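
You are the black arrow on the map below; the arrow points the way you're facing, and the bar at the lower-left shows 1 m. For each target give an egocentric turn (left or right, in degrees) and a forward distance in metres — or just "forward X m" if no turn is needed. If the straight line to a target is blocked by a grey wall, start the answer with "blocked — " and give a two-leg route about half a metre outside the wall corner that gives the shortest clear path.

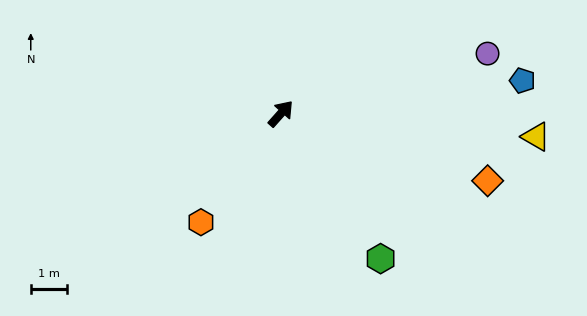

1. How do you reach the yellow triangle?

turn right 53°, forward 7.1 m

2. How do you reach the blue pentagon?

turn right 41°, forward 6.8 m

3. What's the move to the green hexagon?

turn right 104°, forward 4.9 m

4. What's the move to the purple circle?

turn right 32°, forward 6.0 m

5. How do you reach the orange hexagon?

turn right 175°, forward 3.7 m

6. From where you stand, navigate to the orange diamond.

turn right 66°, forward 6.0 m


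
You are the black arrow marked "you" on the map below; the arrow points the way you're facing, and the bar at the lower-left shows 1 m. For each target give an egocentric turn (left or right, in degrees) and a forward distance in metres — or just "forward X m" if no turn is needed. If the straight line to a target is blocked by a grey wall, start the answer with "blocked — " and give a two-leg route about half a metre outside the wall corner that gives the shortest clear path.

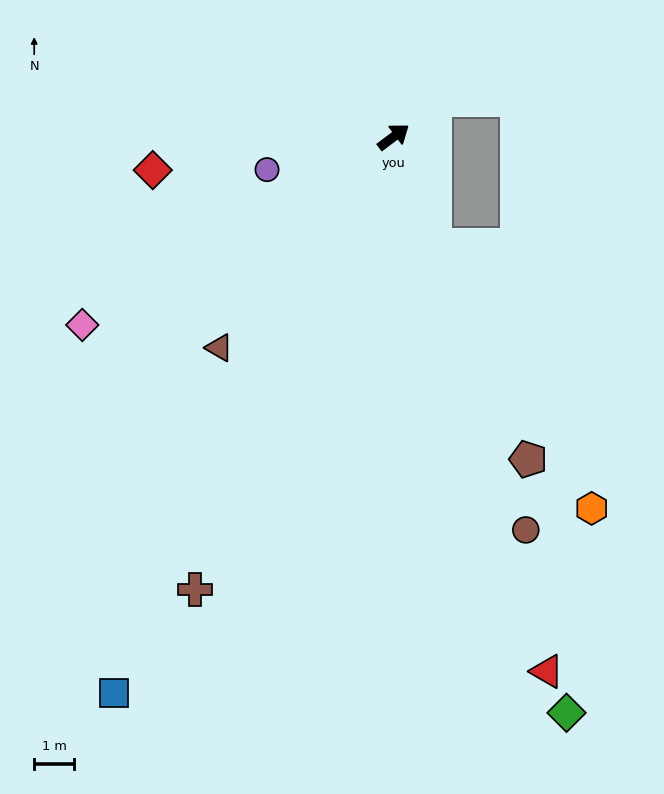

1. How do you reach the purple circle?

turn left 158°, forward 3.3 m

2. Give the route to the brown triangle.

turn right 166°, forward 6.9 m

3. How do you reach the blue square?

turn right 154°, forward 15.6 m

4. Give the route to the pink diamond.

turn left 174°, forward 9.1 m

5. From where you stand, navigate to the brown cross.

turn right 151°, forward 12.4 m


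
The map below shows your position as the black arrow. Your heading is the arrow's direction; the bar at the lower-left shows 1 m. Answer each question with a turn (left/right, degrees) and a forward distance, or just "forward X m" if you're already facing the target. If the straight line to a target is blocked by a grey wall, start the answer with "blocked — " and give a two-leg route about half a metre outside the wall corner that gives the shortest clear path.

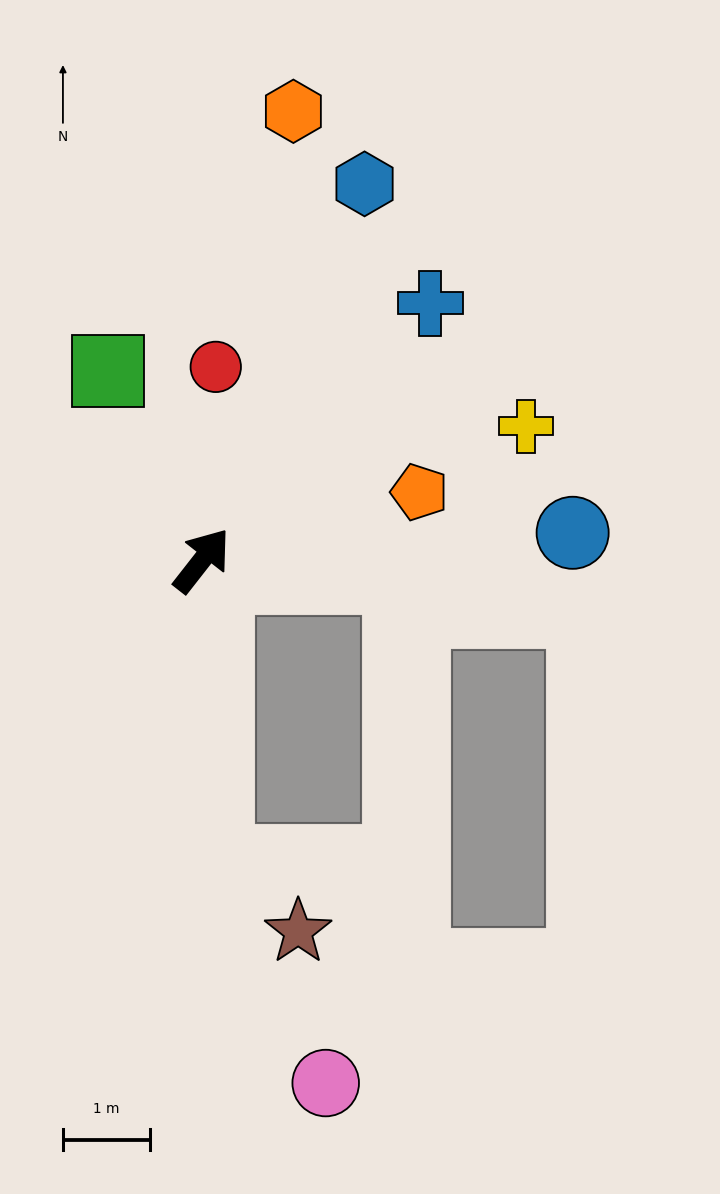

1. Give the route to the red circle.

turn left 34°, forward 2.2 m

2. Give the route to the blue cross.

turn right 4°, forward 4.0 m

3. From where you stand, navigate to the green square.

turn left 64°, forward 2.4 m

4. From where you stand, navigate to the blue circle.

turn right 48°, forward 4.3 m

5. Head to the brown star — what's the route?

blocked — turn right 139°, forward 3.5 m, then turn left 47°, forward 1.2 m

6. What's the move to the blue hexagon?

turn left 15°, forward 4.7 m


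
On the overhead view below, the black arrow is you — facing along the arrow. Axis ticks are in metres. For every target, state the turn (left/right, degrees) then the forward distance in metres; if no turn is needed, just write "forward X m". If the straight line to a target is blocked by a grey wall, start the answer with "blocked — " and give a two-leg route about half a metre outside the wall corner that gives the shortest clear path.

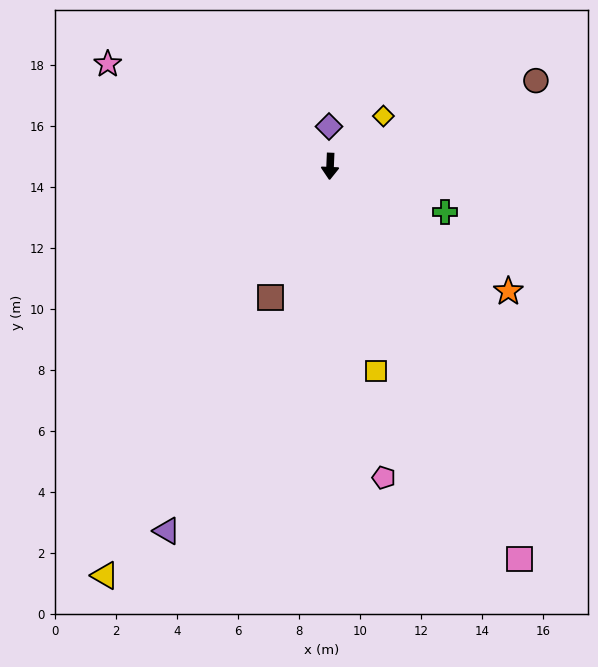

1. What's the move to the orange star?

turn left 57°, forward 7.1 m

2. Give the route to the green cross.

turn left 71°, forward 4.1 m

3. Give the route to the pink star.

turn right 112°, forward 8.0 m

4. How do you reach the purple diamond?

turn right 176°, forward 1.3 m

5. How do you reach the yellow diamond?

turn left 136°, forward 2.4 m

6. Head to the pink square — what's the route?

turn left 28°, forward 14.3 m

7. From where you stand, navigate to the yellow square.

turn left 15°, forward 6.9 m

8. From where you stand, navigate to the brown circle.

turn left 115°, forward 7.3 m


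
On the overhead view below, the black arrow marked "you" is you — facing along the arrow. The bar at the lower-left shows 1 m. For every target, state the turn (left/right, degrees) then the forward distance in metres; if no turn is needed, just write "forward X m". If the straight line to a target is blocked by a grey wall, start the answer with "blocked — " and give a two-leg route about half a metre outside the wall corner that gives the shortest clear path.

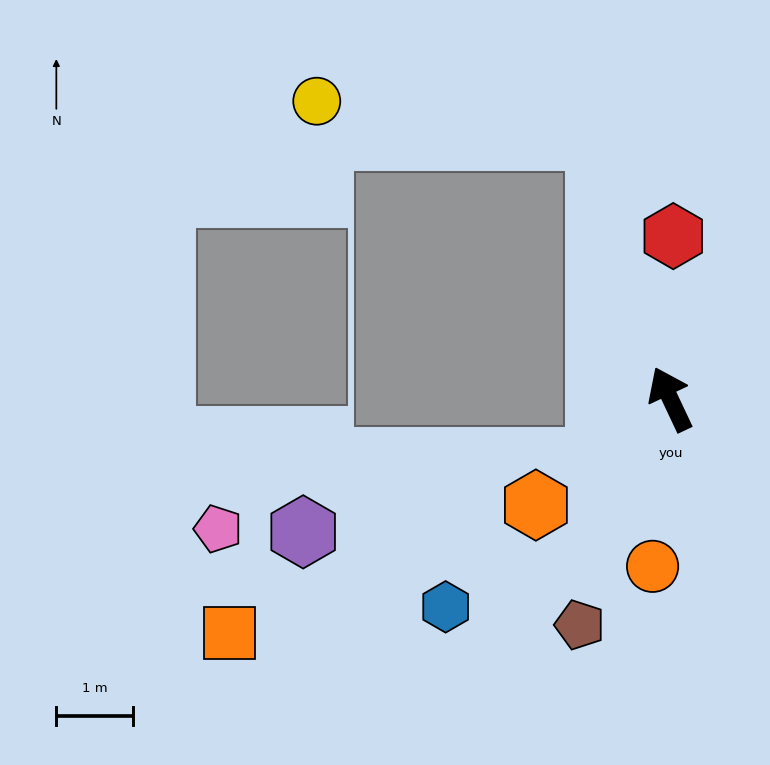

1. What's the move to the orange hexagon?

turn left 103°, forward 2.2 m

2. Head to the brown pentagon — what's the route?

turn left 133°, forward 3.2 m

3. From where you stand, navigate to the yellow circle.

blocked — turn right 10°, forward 3.5 m, then turn left 67°, forward 3.7 m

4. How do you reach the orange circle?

turn left 149°, forward 2.2 m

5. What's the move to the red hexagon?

turn right 26°, forward 2.1 m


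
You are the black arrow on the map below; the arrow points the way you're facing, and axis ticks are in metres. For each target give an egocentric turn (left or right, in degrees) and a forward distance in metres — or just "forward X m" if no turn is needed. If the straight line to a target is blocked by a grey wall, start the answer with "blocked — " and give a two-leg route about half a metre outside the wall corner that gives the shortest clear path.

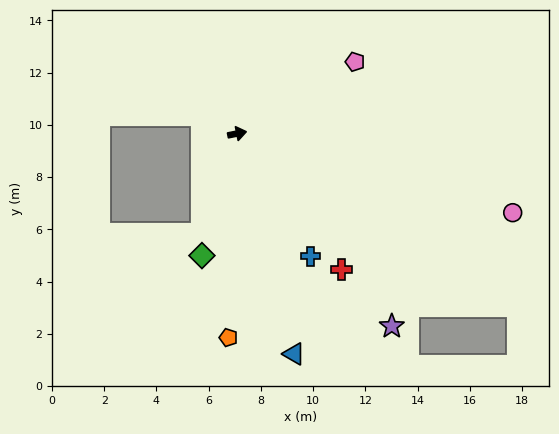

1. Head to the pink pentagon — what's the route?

turn left 20°, forward 5.3 m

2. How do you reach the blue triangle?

turn right 87°, forward 8.7 m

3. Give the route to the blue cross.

turn right 70°, forward 5.5 m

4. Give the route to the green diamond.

turn right 117°, forward 4.9 m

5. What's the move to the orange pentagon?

turn right 104°, forward 7.8 m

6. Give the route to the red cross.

turn right 64°, forward 6.6 m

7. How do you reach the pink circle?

turn right 27°, forward 11.0 m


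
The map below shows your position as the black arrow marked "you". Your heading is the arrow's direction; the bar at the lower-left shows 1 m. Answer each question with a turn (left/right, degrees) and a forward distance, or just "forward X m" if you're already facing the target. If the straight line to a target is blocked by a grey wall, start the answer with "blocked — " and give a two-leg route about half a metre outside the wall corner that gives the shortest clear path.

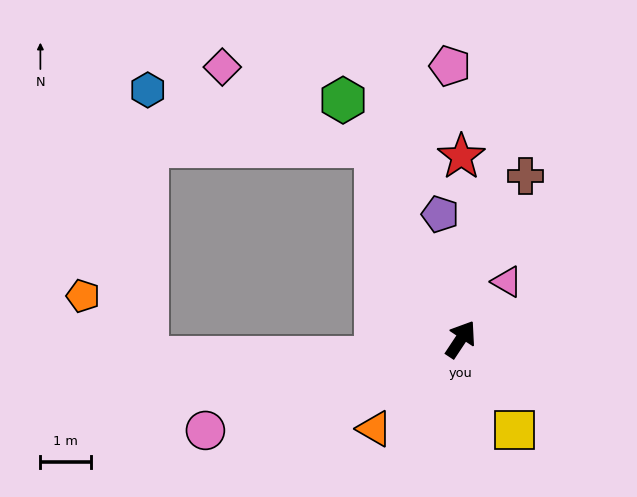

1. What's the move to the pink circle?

turn left 143°, forward 5.4 m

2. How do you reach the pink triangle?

turn right 5°, forward 1.5 m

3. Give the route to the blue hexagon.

blocked — turn left 57°, forward 4.2 m, then turn left 53°, forward 4.7 m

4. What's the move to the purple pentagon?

turn left 43°, forward 2.5 m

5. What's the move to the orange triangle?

turn left 170°, forward 2.5 m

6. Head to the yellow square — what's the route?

turn right 116°, forward 2.1 m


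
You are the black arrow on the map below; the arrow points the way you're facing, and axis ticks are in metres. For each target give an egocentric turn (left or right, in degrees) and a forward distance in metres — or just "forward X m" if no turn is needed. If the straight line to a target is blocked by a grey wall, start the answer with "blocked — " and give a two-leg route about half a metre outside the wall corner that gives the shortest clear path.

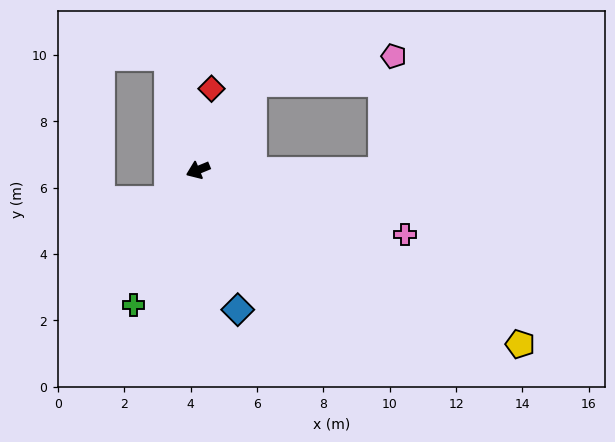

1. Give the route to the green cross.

turn left 42°, forward 4.5 m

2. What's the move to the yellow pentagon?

turn left 129°, forward 11.0 m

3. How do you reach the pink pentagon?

blocked — turn right 145°, forward 3.1 m, then turn right 47°, forward 4.3 m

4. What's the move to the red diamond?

turn right 122°, forward 2.5 m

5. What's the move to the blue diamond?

turn left 84°, forward 4.4 m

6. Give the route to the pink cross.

turn left 140°, forward 6.5 m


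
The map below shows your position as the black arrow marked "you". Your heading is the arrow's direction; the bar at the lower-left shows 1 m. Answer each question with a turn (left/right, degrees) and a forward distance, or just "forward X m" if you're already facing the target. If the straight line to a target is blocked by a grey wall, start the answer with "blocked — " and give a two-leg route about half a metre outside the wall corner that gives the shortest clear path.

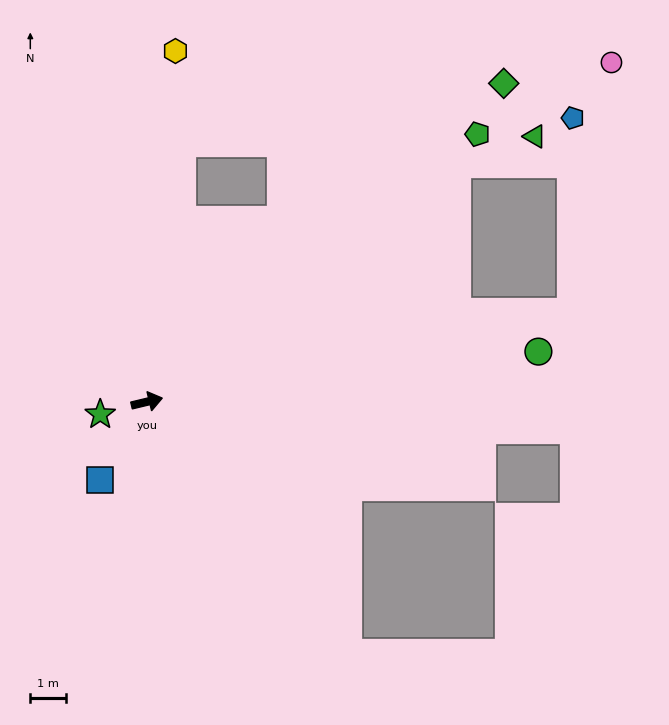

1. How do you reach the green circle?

turn right 6°, forward 11.2 m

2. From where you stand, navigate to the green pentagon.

turn left 25°, forward 12.0 m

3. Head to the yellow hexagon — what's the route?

turn left 72°, forward 9.9 m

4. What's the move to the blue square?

turn right 134°, forward 2.6 m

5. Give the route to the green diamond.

turn left 28°, forward 13.5 m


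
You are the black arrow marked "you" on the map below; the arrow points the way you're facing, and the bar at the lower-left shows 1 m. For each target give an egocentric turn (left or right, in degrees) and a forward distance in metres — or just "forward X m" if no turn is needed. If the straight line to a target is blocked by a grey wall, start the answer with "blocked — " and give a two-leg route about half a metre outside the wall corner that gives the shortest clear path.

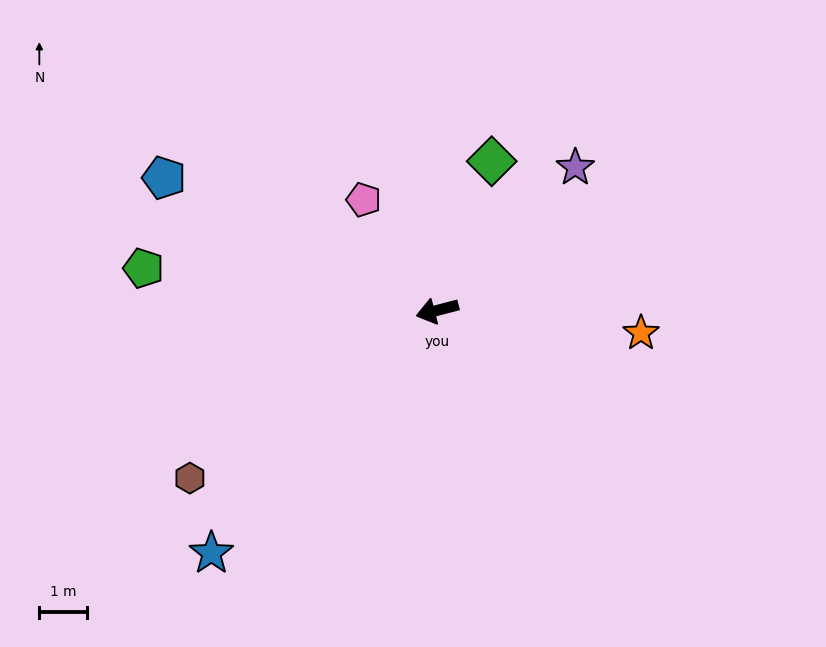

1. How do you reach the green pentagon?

turn right 23°, forward 6.3 m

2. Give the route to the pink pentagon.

turn right 71°, forward 2.8 m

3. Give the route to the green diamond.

turn right 125°, forward 3.4 m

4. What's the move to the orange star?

turn left 159°, forward 4.3 m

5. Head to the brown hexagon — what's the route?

turn left 20°, forward 6.3 m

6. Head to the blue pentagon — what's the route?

turn right 41°, forward 6.4 m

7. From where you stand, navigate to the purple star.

turn right 149°, forward 4.2 m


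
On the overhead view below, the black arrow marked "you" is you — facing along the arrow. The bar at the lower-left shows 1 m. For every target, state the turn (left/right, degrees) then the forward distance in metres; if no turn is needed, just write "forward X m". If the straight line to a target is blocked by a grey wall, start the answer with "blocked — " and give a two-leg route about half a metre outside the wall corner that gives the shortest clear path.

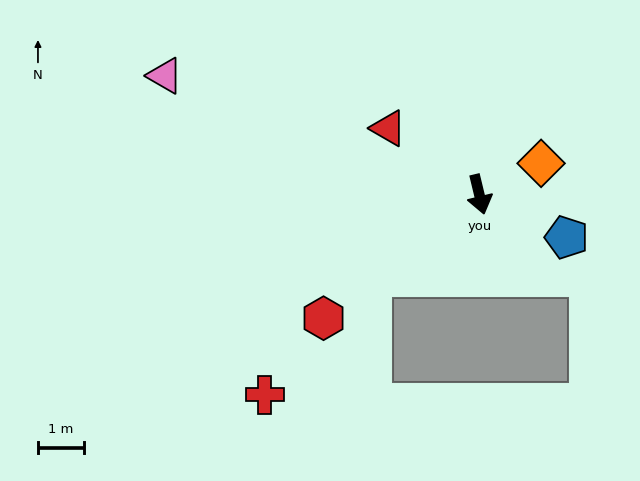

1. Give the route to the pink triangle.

turn right 124°, forward 7.3 m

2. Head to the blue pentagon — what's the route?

turn left 50°, forward 2.1 m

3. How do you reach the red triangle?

turn right 140°, forward 2.5 m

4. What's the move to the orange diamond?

turn left 103°, forward 1.5 m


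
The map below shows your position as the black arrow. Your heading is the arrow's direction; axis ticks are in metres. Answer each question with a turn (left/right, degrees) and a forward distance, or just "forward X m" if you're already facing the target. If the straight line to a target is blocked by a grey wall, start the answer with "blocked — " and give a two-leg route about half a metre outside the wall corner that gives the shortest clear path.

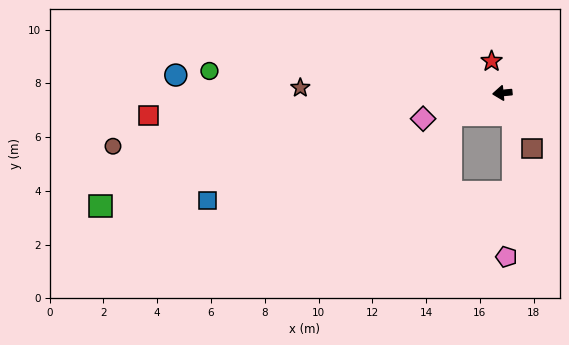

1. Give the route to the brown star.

turn right 7°, forward 7.5 m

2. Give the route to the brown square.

turn left 113°, forward 2.3 m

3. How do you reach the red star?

turn right 77°, forward 1.2 m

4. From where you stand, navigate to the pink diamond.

turn left 12°, forward 3.1 m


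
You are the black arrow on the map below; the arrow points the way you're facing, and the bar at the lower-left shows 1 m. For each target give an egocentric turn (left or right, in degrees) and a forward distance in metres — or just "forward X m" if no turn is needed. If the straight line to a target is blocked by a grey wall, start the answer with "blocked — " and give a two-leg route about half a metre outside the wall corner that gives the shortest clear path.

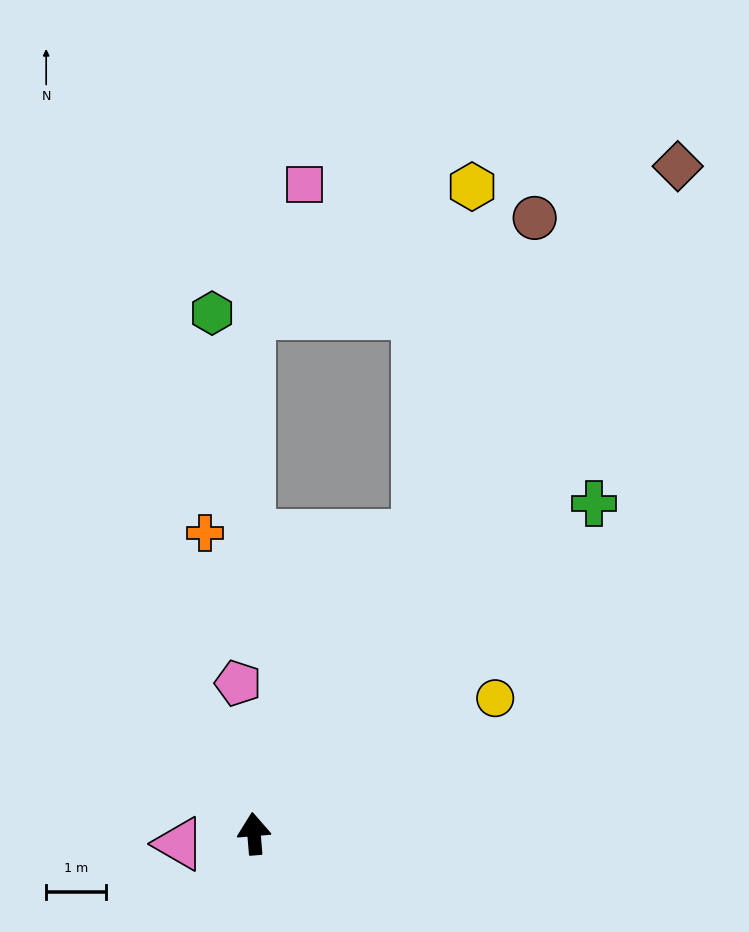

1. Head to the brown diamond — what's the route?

turn right 37°, forward 13.2 m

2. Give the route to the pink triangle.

turn left 93°, forward 1.3 m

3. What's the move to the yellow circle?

turn right 65°, forward 4.6 m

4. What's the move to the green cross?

turn right 51°, forward 7.9 m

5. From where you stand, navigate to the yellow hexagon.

blocked — turn right 33°, forward 5.7 m, then turn left 19°, forward 5.9 m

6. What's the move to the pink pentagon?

forward 2.5 m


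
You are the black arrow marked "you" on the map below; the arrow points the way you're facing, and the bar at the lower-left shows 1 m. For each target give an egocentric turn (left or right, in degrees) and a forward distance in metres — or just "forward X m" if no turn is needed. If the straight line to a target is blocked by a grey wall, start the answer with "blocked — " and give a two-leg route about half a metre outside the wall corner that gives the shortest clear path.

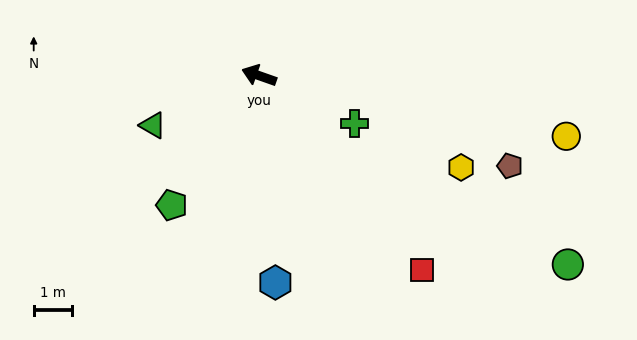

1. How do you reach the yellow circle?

turn right 172°, forward 8.2 m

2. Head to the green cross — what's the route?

turn left 173°, forward 2.8 m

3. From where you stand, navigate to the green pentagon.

turn left 75°, forward 4.1 m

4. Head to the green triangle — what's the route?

turn left 44°, forward 3.1 m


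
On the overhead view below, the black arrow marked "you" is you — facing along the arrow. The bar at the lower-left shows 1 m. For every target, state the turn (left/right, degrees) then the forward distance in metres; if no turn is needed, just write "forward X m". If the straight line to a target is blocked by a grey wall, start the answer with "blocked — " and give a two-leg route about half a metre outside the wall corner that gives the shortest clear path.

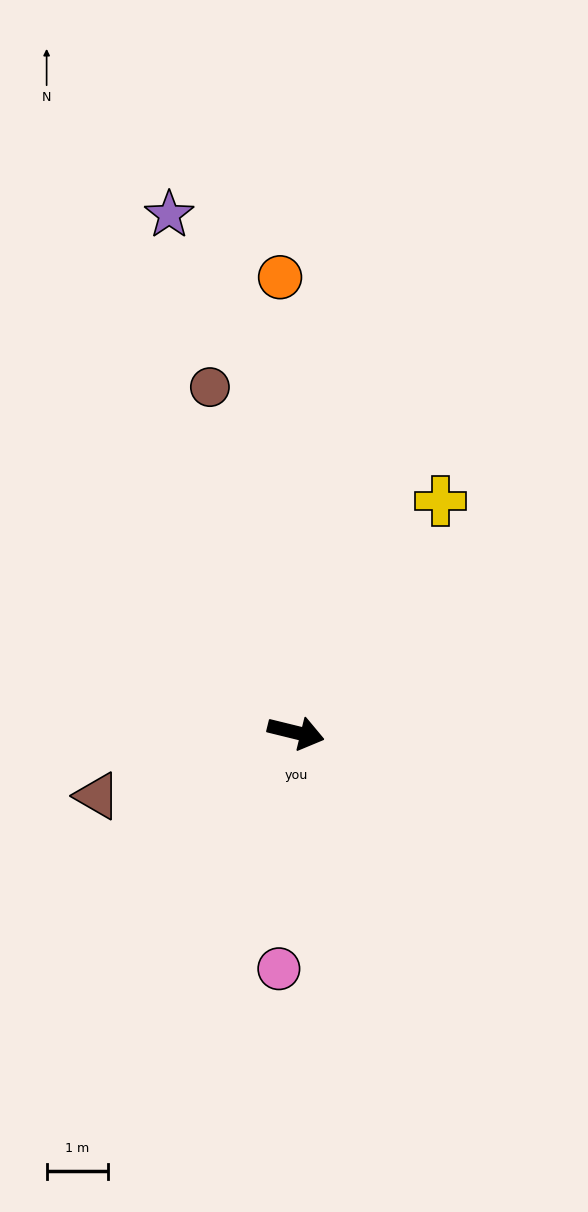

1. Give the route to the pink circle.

turn right 80°, forward 3.9 m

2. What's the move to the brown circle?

turn left 118°, forward 5.8 m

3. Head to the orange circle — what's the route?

turn left 106°, forward 7.5 m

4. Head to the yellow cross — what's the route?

turn left 72°, forward 4.5 m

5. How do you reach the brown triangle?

turn right 149°, forward 3.4 m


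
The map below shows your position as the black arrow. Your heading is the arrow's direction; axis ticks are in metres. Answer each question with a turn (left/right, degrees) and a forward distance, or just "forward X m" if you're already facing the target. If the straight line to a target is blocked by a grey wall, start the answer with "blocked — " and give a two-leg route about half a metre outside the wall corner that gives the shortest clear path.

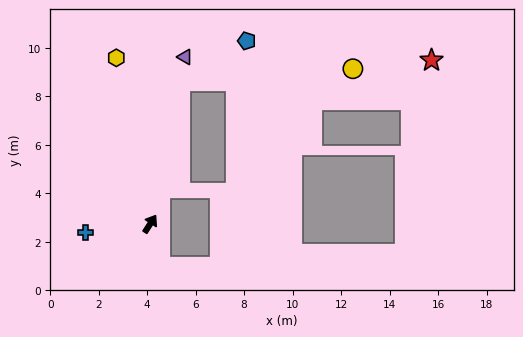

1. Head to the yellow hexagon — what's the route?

turn left 44°, forward 7.0 m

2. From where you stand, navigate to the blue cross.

turn left 131°, forward 2.7 m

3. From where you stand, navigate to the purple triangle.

turn left 21°, forward 7.0 m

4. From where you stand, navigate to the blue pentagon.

blocked — turn left 21°, forward 6.0 m, then turn right 47°, forward 3.2 m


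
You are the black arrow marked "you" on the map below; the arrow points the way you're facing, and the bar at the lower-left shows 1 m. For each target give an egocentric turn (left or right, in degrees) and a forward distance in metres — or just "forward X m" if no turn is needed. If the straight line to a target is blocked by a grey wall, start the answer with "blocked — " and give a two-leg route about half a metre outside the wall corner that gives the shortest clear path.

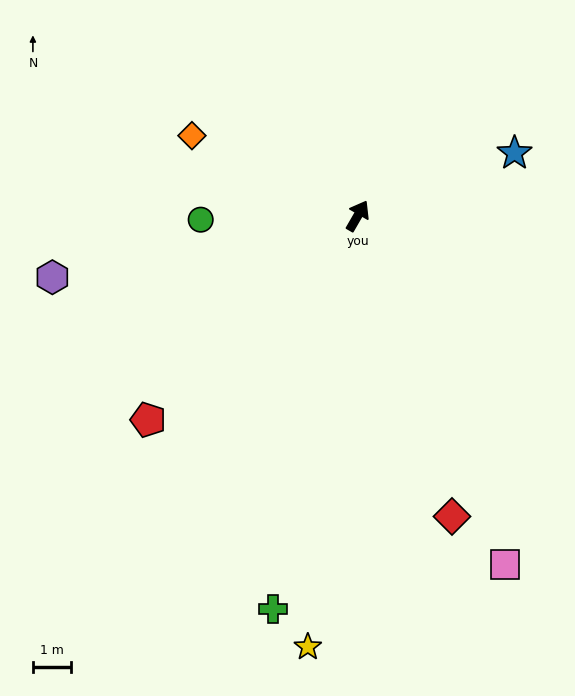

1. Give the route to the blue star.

turn right 38°, forward 4.4 m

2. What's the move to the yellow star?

turn right 157°, forward 11.3 m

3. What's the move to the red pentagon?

turn left 164°, forward 7.6 m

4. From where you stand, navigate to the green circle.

turn left 121°, forward 4.1 m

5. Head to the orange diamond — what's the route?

turn left 94°, forward 4.8 m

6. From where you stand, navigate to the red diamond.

turn right 133°, forward 8.2 m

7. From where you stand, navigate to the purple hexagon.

turn left 131°, forward 8.1 m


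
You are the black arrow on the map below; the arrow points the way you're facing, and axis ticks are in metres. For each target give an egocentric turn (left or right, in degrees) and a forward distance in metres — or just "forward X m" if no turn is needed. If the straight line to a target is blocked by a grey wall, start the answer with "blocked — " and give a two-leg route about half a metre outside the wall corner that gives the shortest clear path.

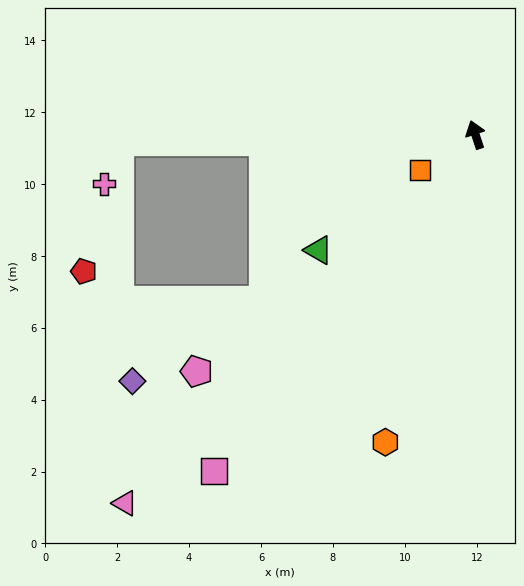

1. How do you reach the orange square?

turn left 104°, forward 1.8 m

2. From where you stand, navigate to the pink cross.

blocked — turn left 73°, forward 9.9 m, then turn left 69°, forward 1.3 m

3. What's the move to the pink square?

turn left 124°, forward 11.8 m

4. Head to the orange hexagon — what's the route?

turn left 145°, forward 8.9 m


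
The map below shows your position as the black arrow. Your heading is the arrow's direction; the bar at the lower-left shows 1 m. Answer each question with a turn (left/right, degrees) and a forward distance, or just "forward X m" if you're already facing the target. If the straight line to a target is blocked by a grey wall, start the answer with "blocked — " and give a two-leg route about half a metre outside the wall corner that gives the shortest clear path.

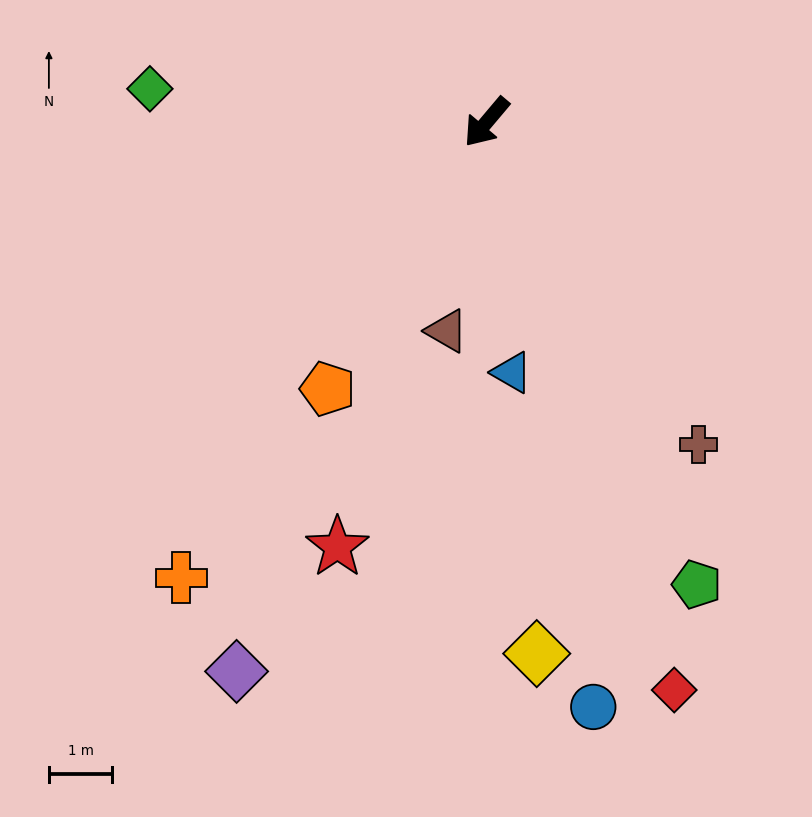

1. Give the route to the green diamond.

turn right 56°, forward 5.3 m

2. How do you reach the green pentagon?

turn left 65°, forward 8.0 m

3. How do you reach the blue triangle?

turn left 46°, forward 4.0 m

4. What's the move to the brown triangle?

turn left 29°, forward 3.4 m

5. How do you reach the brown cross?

turn left 73°, forward 6.1 m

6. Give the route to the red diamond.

turn left 58°, forward 9.4 m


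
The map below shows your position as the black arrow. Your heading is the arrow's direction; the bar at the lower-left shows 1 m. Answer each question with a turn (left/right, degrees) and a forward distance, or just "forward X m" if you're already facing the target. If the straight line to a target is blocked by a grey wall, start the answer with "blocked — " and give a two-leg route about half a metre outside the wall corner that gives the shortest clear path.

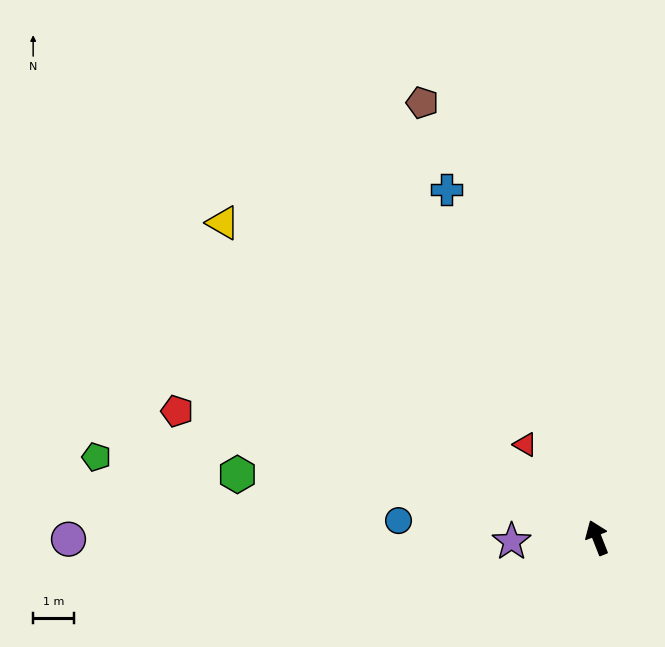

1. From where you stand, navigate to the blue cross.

forward 9.4 m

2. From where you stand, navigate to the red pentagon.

turn left 52°, forward 10.8 m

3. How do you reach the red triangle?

turn left 16°, forward 2.9 m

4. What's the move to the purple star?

turn left 71°, forward 2.1 m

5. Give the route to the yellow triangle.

turn left 28°, forward 12.1 m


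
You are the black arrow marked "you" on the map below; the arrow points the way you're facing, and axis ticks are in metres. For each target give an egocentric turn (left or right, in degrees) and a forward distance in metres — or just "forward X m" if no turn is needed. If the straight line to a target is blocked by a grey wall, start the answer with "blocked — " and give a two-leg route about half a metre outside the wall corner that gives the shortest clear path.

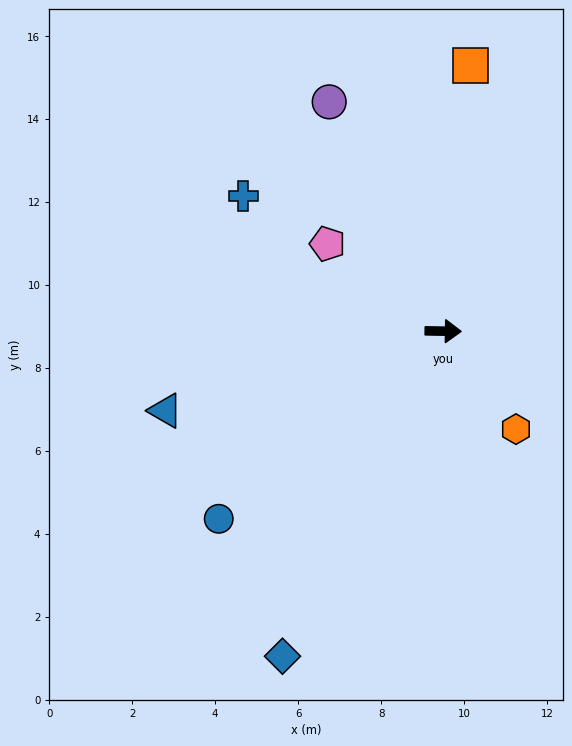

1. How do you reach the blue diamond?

turn right 115°, forward 8.7 m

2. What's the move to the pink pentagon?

turn left 144°, forward 3.5 m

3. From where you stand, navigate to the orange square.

turn left 85°, forward 6.4 m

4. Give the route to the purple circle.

turn left 117°, forward 6.2 m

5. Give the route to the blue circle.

turn right 139°, forward 7.1 m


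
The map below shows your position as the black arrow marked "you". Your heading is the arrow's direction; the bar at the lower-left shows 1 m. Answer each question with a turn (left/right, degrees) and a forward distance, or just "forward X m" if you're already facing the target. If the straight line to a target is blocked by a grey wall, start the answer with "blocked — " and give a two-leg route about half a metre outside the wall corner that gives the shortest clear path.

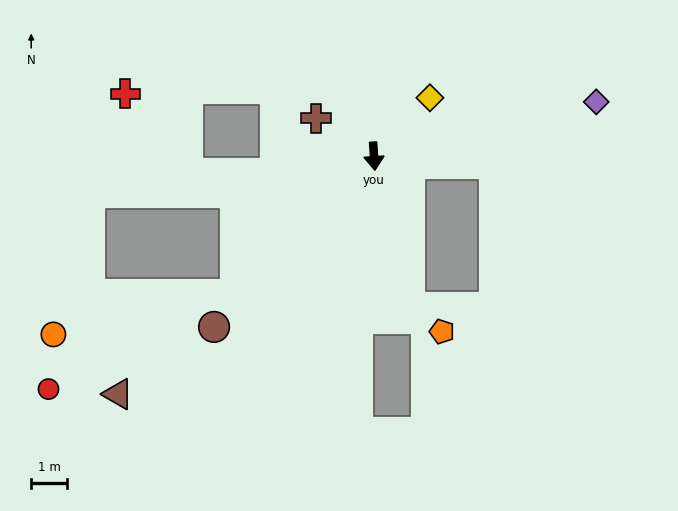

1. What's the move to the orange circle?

blocked — turn right 49°, forward 5.4 m, then turn right 32°, forward 5.2 m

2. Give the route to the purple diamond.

turn left 100°, forward 6.3 m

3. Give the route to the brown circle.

turn right 47°, forward 6.5 m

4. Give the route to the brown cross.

turn right 127°, forward 1.9 m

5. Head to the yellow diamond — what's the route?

turn left 133°, forward 2.2 m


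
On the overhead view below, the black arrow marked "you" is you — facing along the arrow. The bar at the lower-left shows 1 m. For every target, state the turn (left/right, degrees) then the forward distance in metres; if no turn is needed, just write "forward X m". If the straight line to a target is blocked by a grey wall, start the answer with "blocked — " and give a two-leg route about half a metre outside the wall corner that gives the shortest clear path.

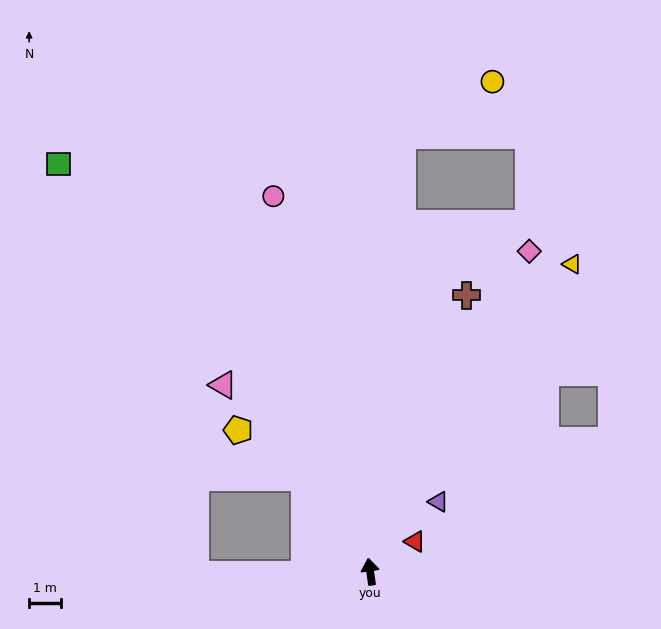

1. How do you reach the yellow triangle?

turn right 41°, forward 11.5 m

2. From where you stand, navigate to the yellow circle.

blocked — turn right 12°, forward 13.6 m, then turn right 55°, forward 3.3 m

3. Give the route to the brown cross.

turn right 27°, forward 9.1 m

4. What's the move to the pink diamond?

turn right 34°, forward 11.1 m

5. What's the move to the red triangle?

turn right 64°, forward 1.7 m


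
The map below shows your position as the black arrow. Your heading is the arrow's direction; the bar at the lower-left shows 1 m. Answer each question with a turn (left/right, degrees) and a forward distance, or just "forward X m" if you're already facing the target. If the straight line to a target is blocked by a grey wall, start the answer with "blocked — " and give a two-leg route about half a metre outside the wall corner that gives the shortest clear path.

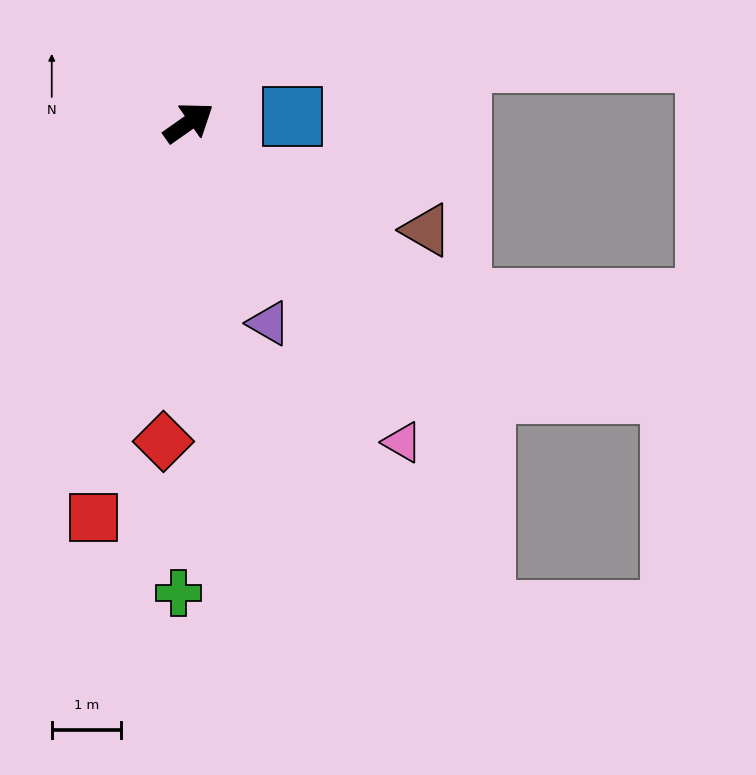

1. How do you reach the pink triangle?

turn right 91°, forward 5.6 m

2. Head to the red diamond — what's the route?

turn right 130°, forward 4.6 m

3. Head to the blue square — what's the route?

turn right 32°, forward 1.5 m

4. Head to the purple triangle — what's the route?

turn right 103°, forward 3.1 m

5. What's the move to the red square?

turn right 139°, forward 5.9 m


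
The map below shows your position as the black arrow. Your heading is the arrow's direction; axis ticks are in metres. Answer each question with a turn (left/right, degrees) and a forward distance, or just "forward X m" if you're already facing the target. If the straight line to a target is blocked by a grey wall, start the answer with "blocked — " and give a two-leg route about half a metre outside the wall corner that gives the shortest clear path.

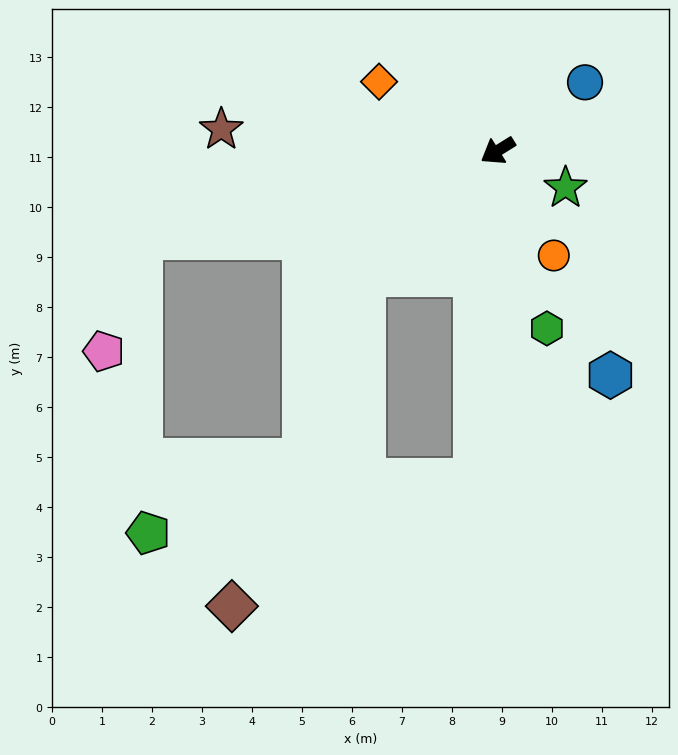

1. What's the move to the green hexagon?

turn left 74°, forward 3.7 m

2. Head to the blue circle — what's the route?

turn right 174°, forward 2.2 m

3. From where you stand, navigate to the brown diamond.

blocked — turn left 54°, forward 6.6 m, then turn right 58°, forward 5.5 m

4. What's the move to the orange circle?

turn left 86°, forward 2.4 m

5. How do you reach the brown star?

turn right 36°, forward 5.6 m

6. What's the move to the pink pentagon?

blocked — turn right 18°, forward 7.3 m, then turn left 58°, forward 2.4 m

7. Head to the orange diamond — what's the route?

turn right 62°, forward 2.7 m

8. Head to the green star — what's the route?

turn left 119°, forward 1.5 m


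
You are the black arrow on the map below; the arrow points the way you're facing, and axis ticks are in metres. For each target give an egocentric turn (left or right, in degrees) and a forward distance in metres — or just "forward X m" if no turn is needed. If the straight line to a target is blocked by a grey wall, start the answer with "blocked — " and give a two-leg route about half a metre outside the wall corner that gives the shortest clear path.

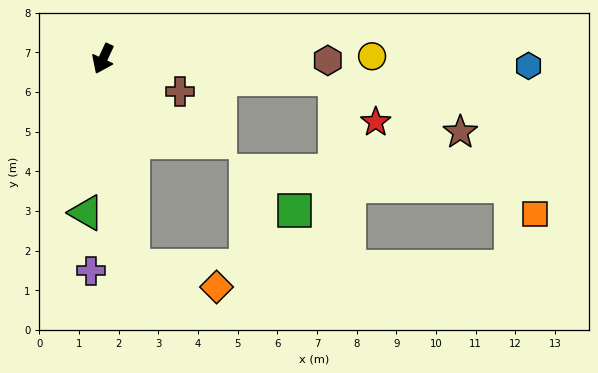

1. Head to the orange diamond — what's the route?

blocked — turn left 33°, forward 5.3 m, then turn left 68°, forward 2.2 m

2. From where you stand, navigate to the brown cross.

turn left 92°, forward 2.1 m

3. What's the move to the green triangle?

turn left 19°, forward 3.9 m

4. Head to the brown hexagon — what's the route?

turn left 114°, forward 5.7 m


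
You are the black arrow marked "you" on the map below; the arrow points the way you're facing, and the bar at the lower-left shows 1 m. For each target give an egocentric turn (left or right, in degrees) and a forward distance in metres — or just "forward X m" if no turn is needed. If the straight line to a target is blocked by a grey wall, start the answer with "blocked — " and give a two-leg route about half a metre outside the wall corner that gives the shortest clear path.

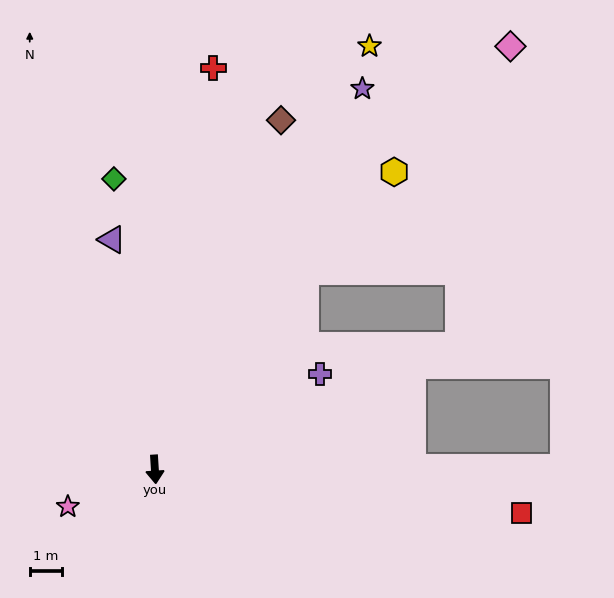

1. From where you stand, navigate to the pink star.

turn right 70°, forward 3.0 m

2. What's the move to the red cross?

turn left 168°, forward 12.7 m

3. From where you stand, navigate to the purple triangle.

turn right 173°, forward 7.3 m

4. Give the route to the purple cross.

turn left 116°, forward 6.0 m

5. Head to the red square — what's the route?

turn left 80°, forward 11.5 m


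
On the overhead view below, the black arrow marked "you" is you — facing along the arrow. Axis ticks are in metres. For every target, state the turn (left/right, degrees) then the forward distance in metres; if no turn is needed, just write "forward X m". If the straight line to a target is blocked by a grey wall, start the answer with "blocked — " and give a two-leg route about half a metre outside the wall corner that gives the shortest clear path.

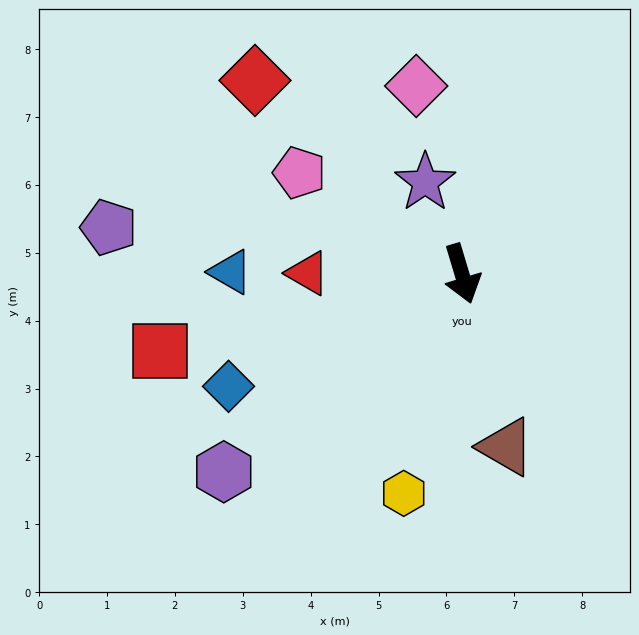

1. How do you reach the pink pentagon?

turn right 139°, forward 2.8 m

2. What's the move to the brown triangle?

turn right 2°, forward 2.6 m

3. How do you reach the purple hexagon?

turn right 67°, forward 4.6 m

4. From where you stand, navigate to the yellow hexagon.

turn right 32°, forward 3.3 m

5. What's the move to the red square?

turn right 92°, forward 4.6 m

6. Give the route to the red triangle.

turn right 107°, forward 2.3 m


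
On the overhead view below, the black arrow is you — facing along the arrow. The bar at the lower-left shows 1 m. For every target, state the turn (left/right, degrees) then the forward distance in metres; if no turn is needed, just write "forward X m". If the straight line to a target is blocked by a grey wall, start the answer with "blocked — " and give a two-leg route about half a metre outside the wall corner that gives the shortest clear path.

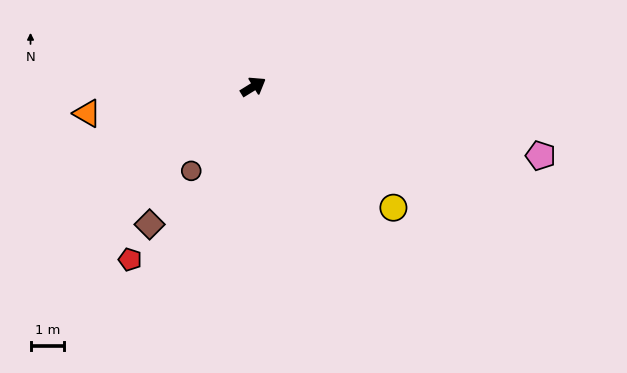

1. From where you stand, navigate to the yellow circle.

turn right 72°, forward 5.6 m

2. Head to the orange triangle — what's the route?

turn left 157°, forward 5.0 m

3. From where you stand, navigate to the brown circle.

turn right 158°, forward 3.1 m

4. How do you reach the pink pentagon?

turn right 45°, forward 8.9 m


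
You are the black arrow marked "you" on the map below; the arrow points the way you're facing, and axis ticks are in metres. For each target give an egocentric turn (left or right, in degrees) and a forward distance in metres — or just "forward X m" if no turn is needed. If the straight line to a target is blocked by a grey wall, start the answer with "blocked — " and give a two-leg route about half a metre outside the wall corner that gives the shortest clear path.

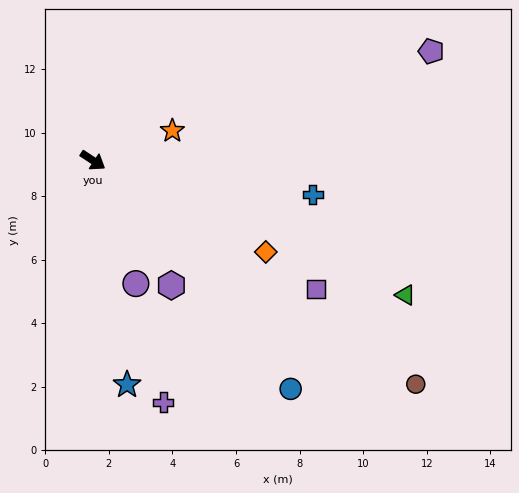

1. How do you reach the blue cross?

turn left 25°, forward 7.0 m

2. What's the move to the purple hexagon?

turn right 25°, forward 4.6 m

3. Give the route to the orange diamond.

turn left 5°, forward 6.2 m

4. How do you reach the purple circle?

turn right 37°, forward 4.1 m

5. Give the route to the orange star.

turn left 54°, forward 2.7 m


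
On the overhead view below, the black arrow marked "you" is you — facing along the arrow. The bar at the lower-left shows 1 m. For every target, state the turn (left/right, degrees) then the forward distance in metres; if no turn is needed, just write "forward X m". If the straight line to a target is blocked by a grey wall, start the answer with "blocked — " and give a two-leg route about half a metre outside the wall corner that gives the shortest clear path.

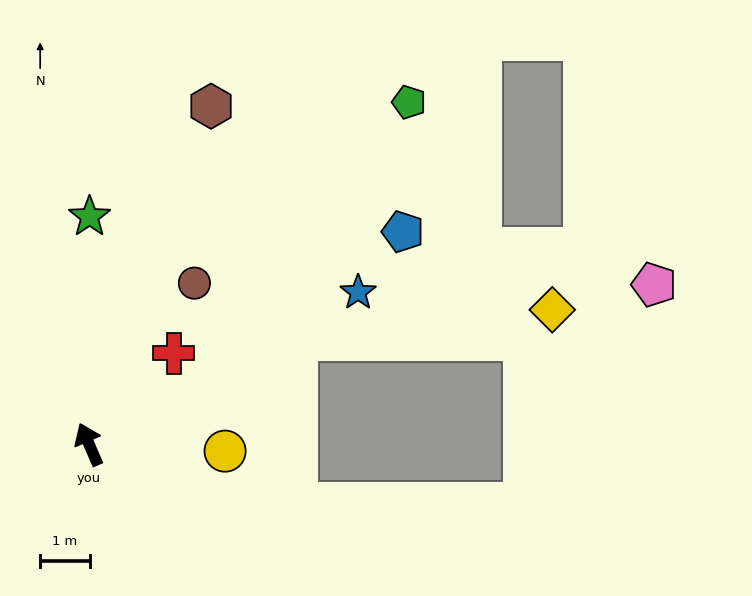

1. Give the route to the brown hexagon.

turn right 43°, forward 7.2 m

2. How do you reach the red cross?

turn right 66°, forward 2.5 m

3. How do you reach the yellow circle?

turn right 116°, forward 2.7 m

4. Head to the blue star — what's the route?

turn right 84°, forward 6.2 m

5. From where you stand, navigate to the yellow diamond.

blocked — turn right 87°, forward 4.7 m, then turn right 20°, forward 5.2 m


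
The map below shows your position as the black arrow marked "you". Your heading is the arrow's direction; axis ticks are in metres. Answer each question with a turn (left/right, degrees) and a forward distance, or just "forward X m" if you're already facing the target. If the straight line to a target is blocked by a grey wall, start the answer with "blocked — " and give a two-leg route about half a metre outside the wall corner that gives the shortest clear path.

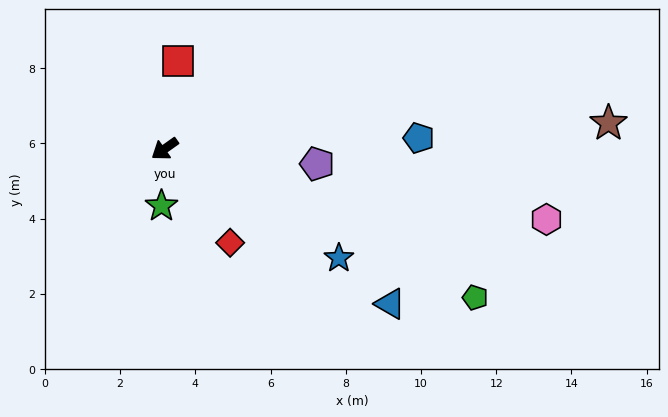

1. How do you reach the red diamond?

turn left 90°, forward 3.0 m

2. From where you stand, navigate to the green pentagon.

turn left 119°, forward 9.2 m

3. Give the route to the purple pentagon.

turn left 139°, forward 4.1 m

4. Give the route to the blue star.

turn left 113°, forward 5.5 m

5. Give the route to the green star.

turn left 51°, forward 1.5 m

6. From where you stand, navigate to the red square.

turn right 134°, forward 2.4 m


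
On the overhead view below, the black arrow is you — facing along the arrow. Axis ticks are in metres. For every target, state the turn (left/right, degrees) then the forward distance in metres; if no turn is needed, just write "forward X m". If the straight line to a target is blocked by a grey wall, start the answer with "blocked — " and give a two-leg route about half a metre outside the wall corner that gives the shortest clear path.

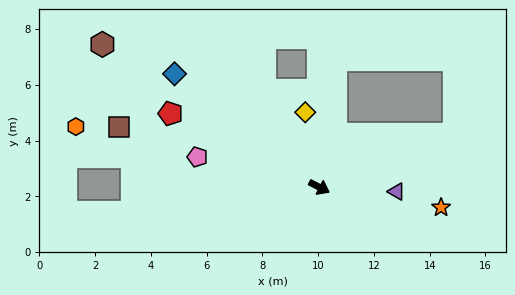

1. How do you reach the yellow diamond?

turn left 128°, forward 2.7 m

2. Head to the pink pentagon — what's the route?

turn right 167°, forward 4.5 m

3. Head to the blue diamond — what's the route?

turn left 169°, forward 6.6 m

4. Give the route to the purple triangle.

turn left 24°, forward 2.8 m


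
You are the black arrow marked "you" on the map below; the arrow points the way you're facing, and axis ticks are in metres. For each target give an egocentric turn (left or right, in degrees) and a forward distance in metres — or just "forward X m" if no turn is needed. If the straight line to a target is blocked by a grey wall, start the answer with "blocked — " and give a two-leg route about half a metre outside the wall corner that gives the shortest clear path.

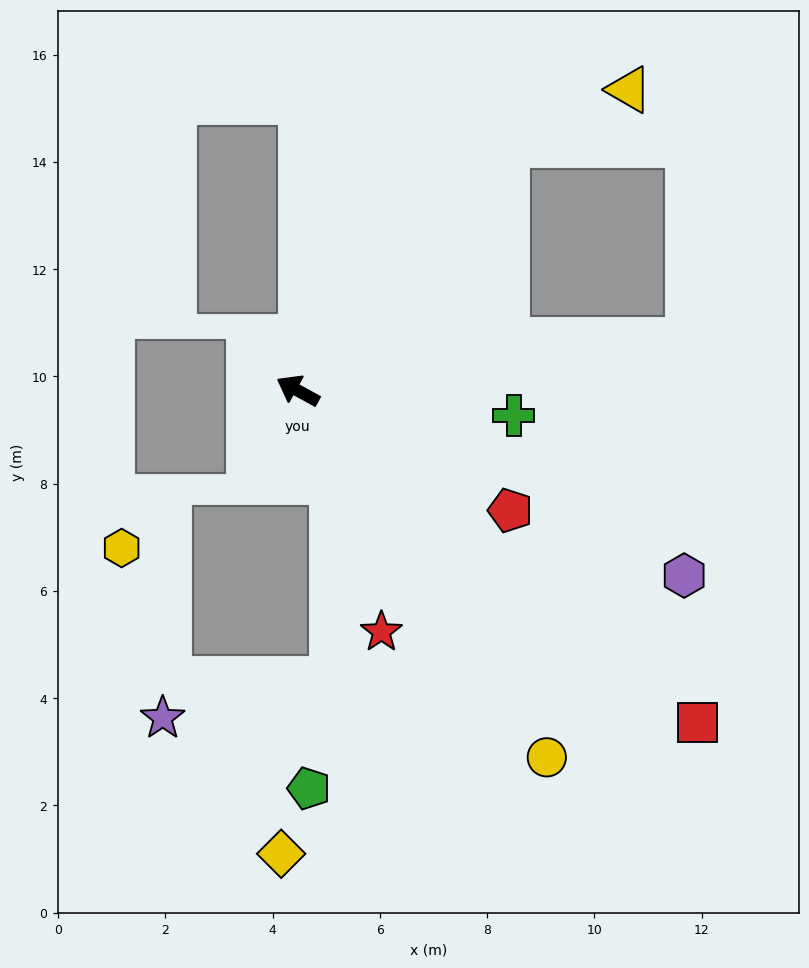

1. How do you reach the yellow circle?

turn left 153°, forward 8.3 m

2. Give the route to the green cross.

turn right 158°, forward 4.1 m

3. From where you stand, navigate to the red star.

turn left 138°, forward 4.8 m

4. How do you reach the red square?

turn left 169°, forward 9.7 m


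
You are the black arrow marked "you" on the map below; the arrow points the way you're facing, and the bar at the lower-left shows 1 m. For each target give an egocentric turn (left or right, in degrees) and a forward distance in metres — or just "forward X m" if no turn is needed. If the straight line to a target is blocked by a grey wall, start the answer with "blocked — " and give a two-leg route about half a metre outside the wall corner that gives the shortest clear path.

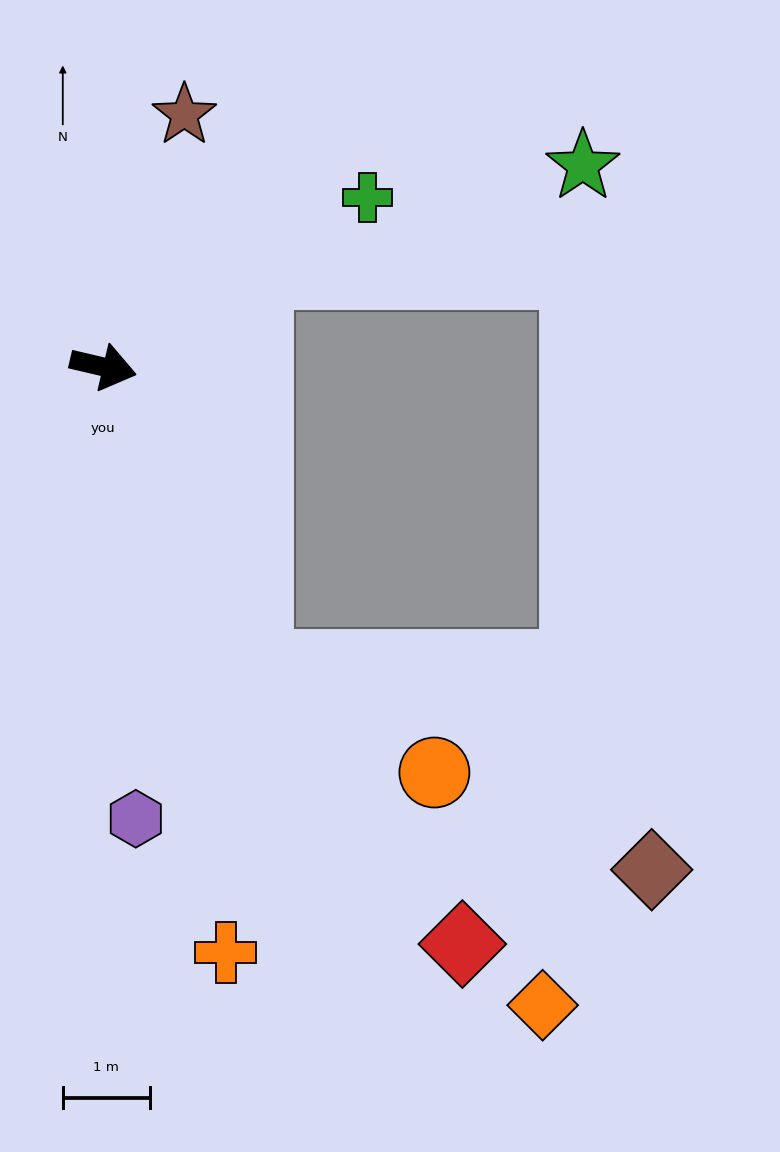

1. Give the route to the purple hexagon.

turn right 73°, forward 5.2 m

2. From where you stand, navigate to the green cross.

turn left 46°, forward 3.6 m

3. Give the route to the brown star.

turn left 85°, forward 3.1 m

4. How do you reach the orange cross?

turn right 65°, forward 6.9 m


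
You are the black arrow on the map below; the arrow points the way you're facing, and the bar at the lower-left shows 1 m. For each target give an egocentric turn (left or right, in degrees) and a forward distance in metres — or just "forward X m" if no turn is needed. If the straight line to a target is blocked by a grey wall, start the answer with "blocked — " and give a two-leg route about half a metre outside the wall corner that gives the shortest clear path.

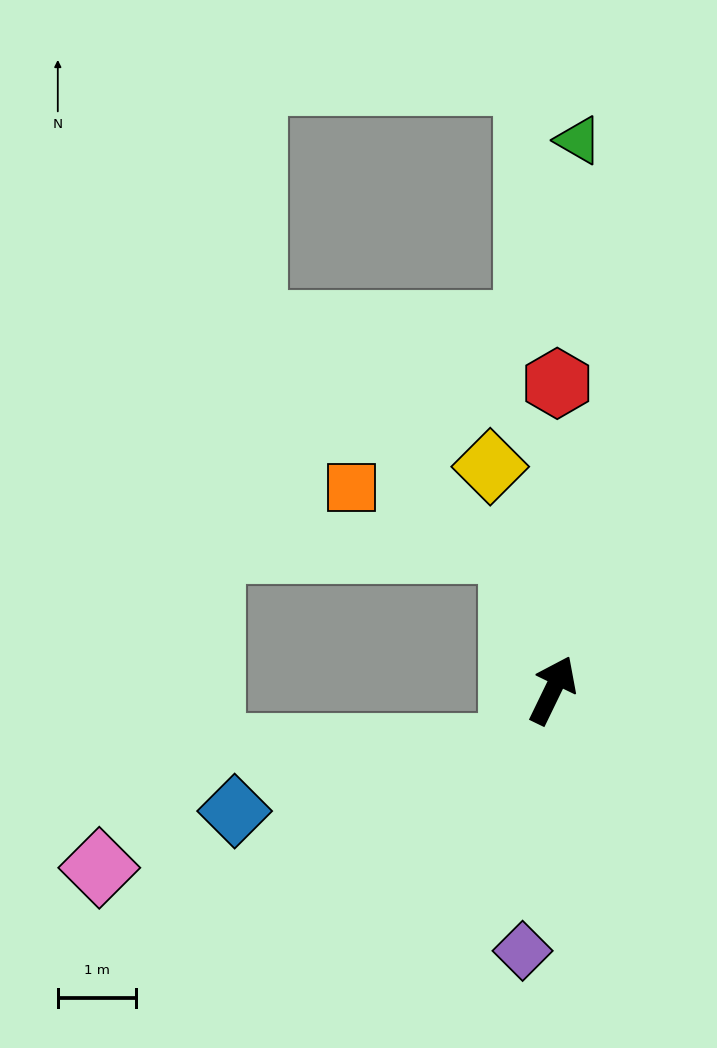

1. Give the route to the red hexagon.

turn left 25°, forward 3.9 m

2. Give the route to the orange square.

blocked — turn left 42°, forward 1.9 m, then turn left 53°, forward 2.2 m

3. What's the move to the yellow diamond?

turn left 41°, forward 3.0 m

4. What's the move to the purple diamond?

turn right 161°, forward 3.3 m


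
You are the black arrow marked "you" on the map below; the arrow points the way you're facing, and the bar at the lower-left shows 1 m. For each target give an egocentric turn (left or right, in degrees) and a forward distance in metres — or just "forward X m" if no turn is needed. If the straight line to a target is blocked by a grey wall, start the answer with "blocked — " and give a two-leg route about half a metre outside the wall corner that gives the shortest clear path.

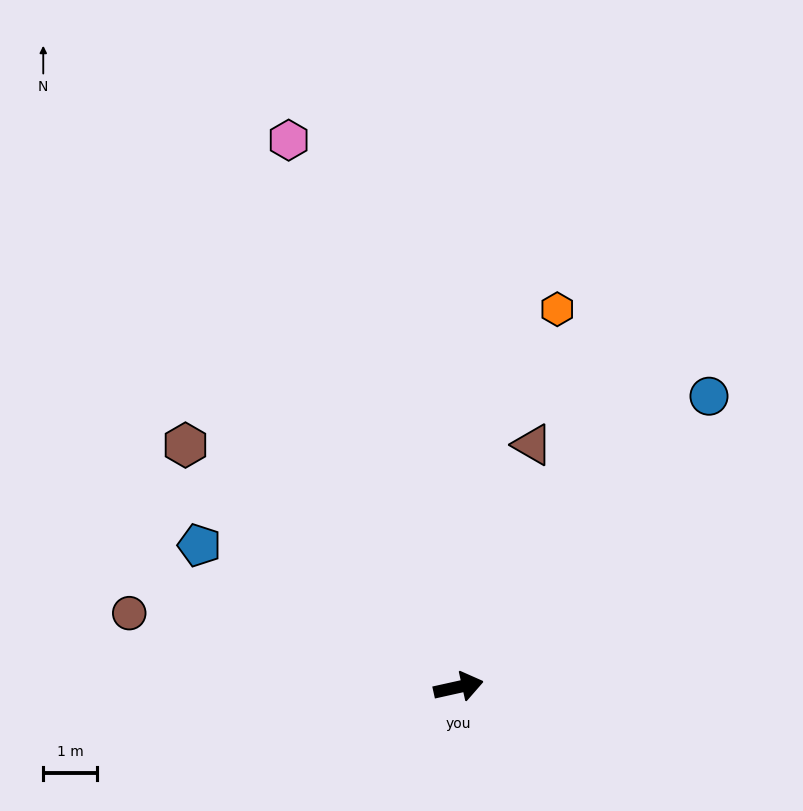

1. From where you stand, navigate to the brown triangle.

turn left 61°, forward 4.7 m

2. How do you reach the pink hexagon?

turn left 95°, forward 10.7 m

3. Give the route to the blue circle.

turn left 37°, forward 7.2 m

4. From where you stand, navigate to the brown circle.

turn left 155°, forward 6.3 m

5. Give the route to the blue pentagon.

turn left 139°, forward 5.5 m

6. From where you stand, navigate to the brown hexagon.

turn left 126°, forward 6.8 m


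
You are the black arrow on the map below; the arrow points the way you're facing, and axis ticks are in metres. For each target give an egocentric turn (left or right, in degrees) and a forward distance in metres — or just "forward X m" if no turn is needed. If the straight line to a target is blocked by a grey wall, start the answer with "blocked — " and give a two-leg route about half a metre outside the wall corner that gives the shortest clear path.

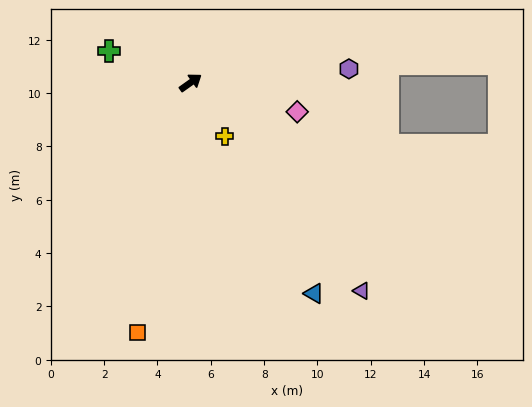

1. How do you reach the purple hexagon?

turn right 30°, forward 6.0 m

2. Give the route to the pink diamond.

turn right 51°, forward 4.1 m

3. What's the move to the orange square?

turn right 137°, forward 9.6 m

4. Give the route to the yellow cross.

turn right 93°, forward 2.4 m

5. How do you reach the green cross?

turn left 123°, forward 3.3 m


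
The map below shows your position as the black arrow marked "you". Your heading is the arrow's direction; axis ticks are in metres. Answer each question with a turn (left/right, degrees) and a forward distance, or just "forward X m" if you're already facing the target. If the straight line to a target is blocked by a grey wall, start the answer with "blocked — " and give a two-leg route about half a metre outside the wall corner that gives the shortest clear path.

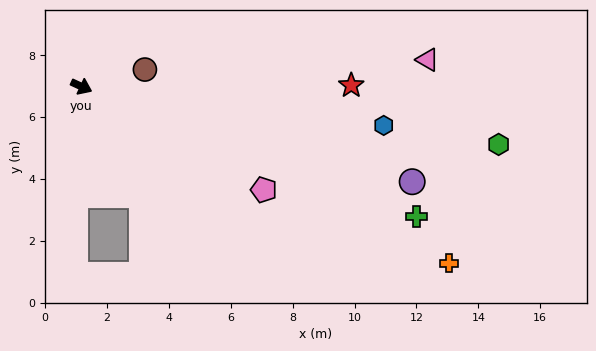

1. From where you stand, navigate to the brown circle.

turn left 40°, forward 2.1 m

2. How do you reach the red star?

turn left 25°, forward 8.7 m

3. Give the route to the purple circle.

turn left 9°, forward 11.1 m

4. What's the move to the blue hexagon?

turn left 17°, forward 9.8 m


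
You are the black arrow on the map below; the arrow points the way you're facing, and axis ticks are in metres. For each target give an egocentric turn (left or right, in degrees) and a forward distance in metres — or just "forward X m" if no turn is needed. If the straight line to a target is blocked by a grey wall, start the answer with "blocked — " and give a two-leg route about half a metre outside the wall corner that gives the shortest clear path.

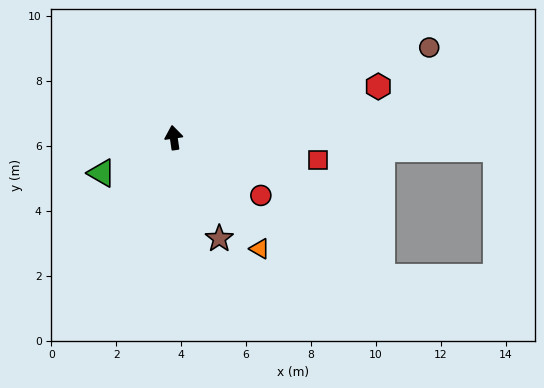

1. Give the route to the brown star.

turn right 164°, forward 3.4 m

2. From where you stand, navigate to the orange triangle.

turn right 150°, forward 4.3 m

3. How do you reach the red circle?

turn right 132°, forward 3.2 m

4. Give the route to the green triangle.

turn left 108°, forward 2.5 m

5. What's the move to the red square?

turn right 107°, forward 4.5 m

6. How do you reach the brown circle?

turn right 79°, forward 8.3 m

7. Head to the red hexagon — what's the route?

turn right 84°, forward 6.5 m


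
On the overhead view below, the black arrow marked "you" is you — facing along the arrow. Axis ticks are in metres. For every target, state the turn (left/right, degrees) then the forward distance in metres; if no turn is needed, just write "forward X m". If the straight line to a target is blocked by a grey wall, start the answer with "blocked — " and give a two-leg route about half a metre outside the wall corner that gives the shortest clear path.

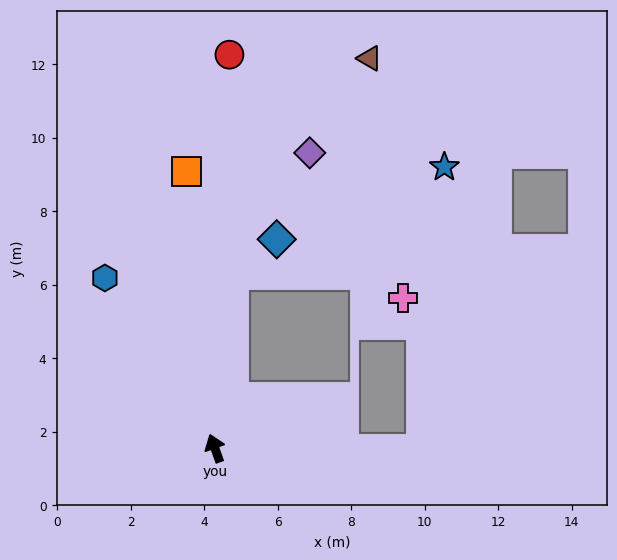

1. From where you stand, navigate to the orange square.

turn right 14°, forward 7.6 m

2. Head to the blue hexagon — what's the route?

turn left 13°, forward 5.5 m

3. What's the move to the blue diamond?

blocked — turn right 26°, forward 4.8 m, then turn right 45°, forward 1.5 m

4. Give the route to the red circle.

turn right 22°, forward 10.7 m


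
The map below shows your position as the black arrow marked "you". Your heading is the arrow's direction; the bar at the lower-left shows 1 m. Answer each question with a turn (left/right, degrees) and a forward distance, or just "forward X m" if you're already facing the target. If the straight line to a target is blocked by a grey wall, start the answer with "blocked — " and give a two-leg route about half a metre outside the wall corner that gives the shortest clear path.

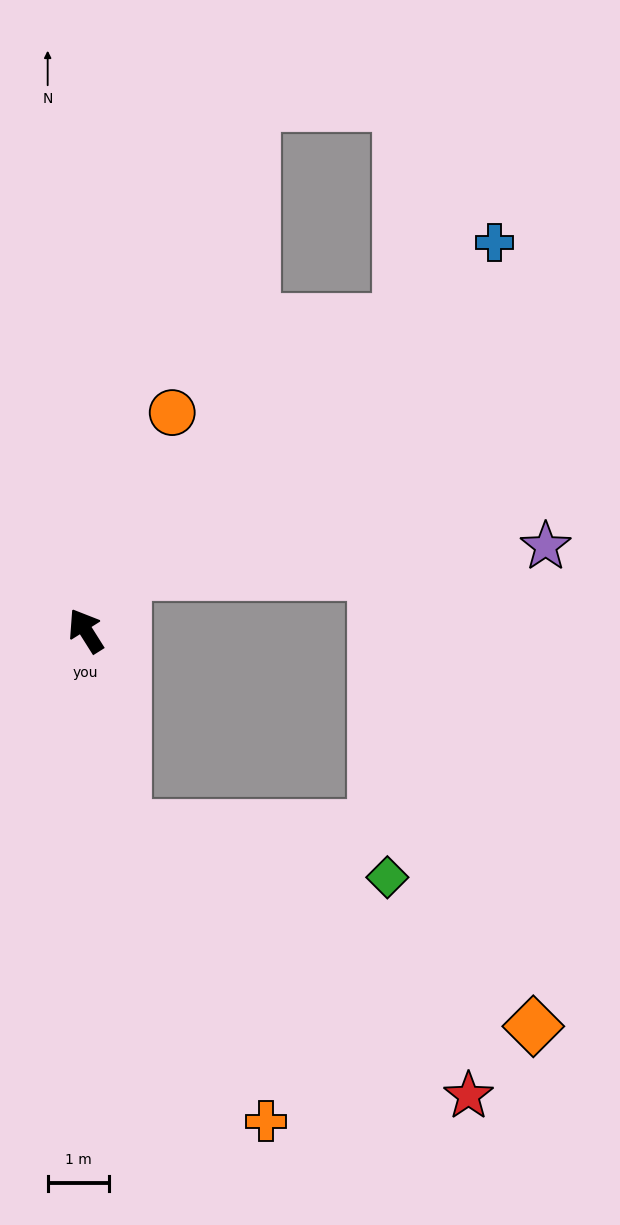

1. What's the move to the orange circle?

turn right 54°, forward 3.8 m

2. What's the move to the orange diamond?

blocked — turn left 159°, forward 3.3 m, then turn left 53°, forward 7.5 m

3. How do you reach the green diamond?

blocked — turn left 159°, forward 3.3 m, then turn left 68°, forward 4.4 m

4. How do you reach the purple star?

blocked — turn right 67°, forward 1.1 m, then turn right 51°, forward 6.9 m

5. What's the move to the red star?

blocked — turn left 159°, forward 3.3 m, then turn left 41°, forward 7.2 m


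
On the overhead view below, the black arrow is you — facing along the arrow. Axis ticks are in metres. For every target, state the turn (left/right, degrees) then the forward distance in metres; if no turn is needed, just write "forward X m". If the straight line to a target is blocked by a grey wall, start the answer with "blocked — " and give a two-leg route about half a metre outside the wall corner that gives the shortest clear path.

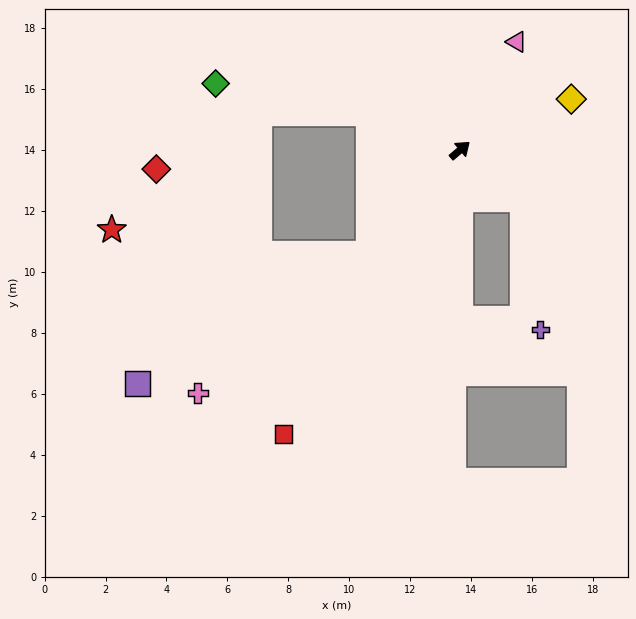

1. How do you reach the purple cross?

blocked — turn right 78°, forward 2.6 m, then turn right 45°, forward 4.3 m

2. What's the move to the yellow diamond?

turn right 16°, forward 4.0 m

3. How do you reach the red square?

turn right 162°, forward 11.0 m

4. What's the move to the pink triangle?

turn left 22°, forward 4.0 m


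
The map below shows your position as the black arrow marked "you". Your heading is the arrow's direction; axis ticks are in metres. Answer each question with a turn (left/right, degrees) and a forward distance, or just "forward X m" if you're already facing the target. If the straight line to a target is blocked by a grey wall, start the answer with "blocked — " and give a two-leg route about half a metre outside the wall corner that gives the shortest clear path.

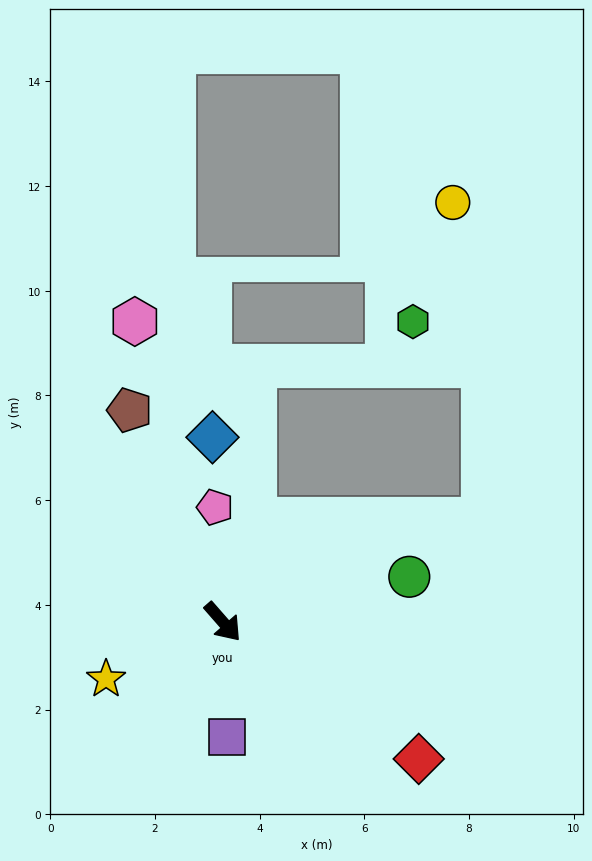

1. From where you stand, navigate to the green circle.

turn left 62°, forward 3.7 m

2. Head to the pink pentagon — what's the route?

turn left 143°, forward 2.2 m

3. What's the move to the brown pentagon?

turn left 163°, forward 4.4 m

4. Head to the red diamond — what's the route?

turn left 14°, forward 4.6 m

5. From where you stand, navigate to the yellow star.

turn right 105°, forward 2.5 m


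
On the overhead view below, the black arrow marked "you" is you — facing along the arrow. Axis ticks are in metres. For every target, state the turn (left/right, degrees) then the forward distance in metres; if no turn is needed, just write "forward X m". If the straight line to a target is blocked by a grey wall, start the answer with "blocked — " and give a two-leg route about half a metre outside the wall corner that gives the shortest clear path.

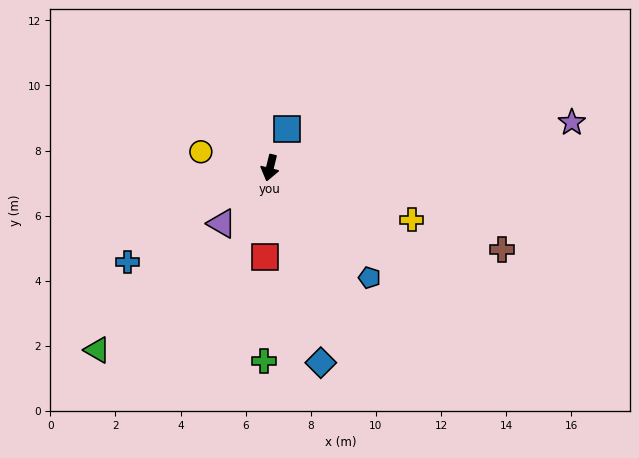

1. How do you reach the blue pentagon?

turn left 56°, forward 4.6 m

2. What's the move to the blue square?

turn left 170°, forward 1.3 m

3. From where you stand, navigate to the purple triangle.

turn right 27°, forward 2.3 m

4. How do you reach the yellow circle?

turn right 89°, forward 2.2 m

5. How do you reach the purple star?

turn left 112°, forward 9.4 m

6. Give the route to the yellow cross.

turn left 84°, forward 4.6 m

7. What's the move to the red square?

turn left 11°, forward 2.7 m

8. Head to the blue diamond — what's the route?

turn left 28°, forward 6.2 m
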